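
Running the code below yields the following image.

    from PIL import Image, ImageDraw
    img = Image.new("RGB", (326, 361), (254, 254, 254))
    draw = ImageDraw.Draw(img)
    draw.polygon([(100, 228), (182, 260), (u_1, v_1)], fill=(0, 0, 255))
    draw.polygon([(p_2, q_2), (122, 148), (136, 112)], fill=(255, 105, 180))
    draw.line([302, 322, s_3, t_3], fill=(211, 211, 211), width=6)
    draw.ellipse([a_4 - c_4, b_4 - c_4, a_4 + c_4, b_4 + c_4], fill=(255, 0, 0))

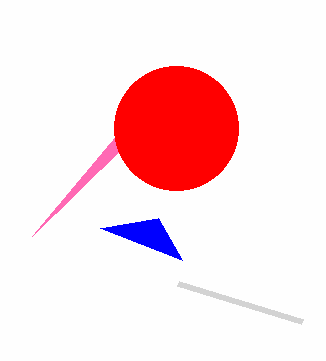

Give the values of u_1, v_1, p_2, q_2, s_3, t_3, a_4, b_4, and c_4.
u_1 = 158
v_1 = 218
p_2 = 32
q_2 = 236
s_3 = 178
t_3 = 284
a_4 = 176
b_4 = 128
c_4 = 62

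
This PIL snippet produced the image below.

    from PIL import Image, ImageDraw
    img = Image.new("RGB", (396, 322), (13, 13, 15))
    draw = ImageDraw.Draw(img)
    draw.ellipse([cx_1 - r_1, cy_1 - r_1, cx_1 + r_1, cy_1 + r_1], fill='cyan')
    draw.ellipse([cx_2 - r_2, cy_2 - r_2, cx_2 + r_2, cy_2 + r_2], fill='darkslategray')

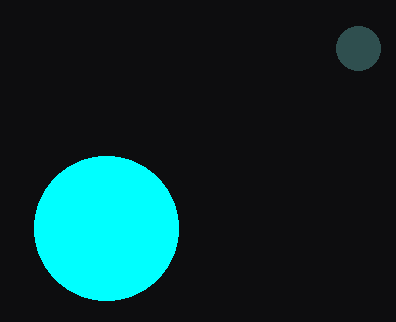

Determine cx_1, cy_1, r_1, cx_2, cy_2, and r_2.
cx_1 = 106; cy_1 = 228; r_1 = 72; cx_2 = 358; cy_2 = 48; r_2 = 22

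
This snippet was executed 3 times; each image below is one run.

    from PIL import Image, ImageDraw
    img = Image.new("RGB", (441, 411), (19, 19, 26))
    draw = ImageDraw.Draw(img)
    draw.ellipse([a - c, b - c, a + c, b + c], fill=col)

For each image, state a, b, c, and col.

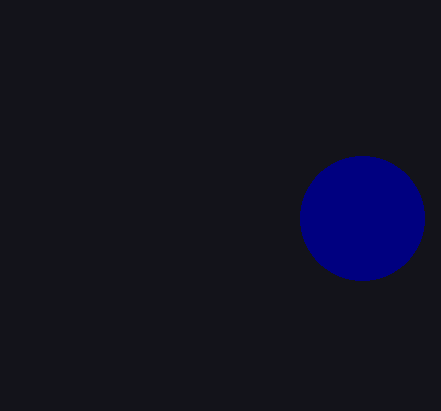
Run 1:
a = 362, b = 218, c = 62, col = 'navy'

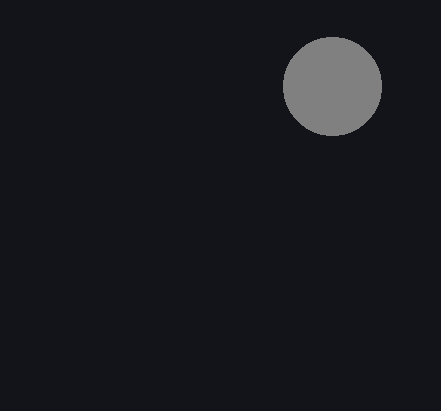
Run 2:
a = 332, b = 86, c = 49, col = 'gray'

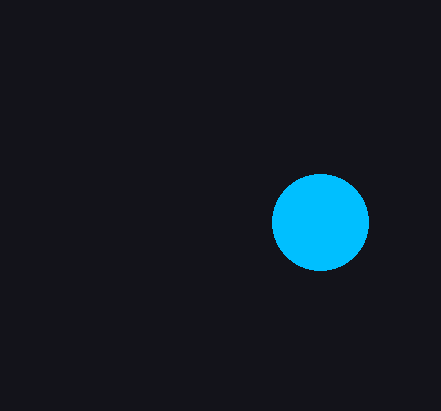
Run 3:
a = 320
b = 222
c = 48
col = 'deepskyblue'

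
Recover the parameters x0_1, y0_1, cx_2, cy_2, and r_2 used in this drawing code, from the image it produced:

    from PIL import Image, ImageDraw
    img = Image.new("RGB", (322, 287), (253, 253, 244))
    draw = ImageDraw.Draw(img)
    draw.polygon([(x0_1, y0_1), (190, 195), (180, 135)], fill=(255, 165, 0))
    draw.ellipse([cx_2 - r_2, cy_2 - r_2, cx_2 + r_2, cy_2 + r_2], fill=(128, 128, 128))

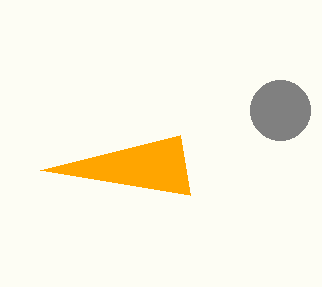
x0_1 = 40
y0_1 = 170
cx_2 = 280
cy_2 = 110
r_2 = 30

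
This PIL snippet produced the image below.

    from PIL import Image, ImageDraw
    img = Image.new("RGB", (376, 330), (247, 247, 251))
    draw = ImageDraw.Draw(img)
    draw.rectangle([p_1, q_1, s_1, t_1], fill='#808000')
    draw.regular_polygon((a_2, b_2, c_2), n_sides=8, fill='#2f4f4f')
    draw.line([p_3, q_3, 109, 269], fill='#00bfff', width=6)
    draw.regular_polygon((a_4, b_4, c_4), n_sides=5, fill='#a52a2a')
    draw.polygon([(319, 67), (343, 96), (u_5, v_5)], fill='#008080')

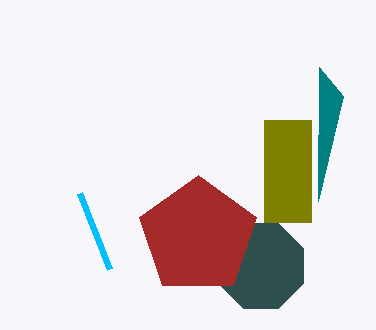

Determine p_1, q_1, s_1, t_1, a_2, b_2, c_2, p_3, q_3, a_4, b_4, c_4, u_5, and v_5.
p_1 = 264; q_1 = 120; s_1 = 311; t_1 = 222; a_2 = 261; b_2 = 266; c_2 = 46; p_3 = 79; q_3 = 193; a_4 = 198; b_4 = 236; c_4 = 61; u_5 = 318; v_5 = 201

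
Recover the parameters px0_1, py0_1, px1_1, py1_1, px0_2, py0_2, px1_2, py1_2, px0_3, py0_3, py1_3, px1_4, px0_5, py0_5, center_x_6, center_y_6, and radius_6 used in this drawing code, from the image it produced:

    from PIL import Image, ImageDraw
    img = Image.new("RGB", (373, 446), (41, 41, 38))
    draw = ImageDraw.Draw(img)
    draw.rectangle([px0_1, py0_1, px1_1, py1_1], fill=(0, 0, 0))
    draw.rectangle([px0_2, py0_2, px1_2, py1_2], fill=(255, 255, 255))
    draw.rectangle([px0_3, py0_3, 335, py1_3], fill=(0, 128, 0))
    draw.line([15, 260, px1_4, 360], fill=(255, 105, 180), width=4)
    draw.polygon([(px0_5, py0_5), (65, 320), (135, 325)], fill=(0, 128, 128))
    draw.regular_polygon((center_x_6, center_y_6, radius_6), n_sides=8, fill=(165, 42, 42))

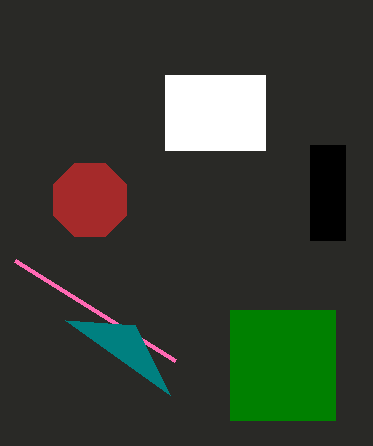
px0_1 = 310
py0_1 = 145
px1_1 = 345
py1_1 = 240
px0_2 = 165
py0_2 = 75
px1_2 = 265
py1_2 = 150
px0_3 = 230
py0_3 = 310
py1_3 = 420
px1_4 = 175
px0_5 = 170
py0_5 = 395
center_x_6 = 90
center_y_6 = 200
radius_6 = 40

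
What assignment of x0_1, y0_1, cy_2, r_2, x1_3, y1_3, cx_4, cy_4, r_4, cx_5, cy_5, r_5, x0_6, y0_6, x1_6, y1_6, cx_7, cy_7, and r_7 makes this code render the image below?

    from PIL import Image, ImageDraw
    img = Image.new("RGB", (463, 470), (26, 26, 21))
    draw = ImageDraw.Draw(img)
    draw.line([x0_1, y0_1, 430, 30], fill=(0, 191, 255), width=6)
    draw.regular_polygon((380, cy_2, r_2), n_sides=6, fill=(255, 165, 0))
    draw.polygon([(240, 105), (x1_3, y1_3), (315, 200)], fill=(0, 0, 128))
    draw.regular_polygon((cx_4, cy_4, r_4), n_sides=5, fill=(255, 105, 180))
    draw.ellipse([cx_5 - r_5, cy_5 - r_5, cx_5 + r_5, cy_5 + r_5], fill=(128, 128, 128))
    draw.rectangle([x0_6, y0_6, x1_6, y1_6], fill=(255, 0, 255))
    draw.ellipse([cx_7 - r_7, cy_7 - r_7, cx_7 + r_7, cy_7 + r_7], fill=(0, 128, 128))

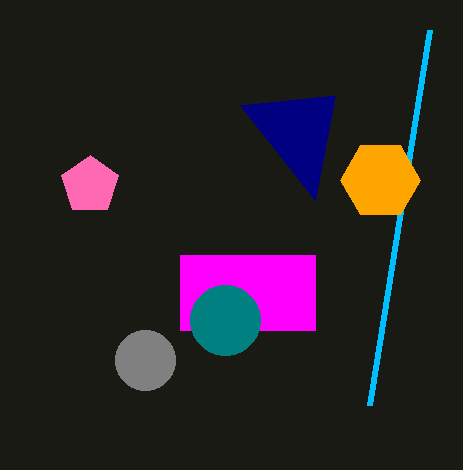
x0_1 = 370
y0_1 = 405
cy_2 = 180
r_2 = 40
x1_3 = 335
y1_3 = 95
cx_4 = 90
cy_4 = 185
r_4 = 30
cx_5 = 145
cy_5 = 360
r_5 = 30
x0_6 = 180
y0_6 = 255
x1_6 = 315
y1_6 = 330
cx_7 = 225
cy_7 = 320
r_7 = 35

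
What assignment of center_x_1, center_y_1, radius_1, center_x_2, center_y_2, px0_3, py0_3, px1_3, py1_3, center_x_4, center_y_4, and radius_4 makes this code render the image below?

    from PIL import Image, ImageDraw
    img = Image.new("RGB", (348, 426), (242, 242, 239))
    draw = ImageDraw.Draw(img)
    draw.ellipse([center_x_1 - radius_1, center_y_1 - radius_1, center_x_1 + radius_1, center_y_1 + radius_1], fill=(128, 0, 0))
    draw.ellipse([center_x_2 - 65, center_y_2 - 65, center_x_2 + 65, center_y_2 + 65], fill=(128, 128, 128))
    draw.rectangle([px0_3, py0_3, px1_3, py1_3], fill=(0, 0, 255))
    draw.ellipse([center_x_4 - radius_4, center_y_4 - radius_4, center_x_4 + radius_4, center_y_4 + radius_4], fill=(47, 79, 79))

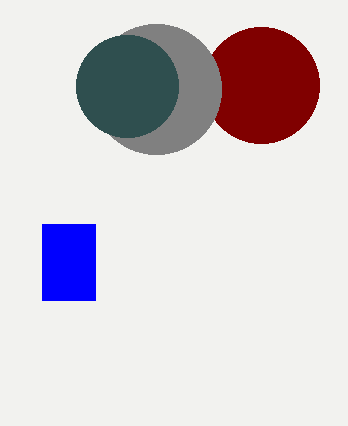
center_x_1 = 261
center_y_1 = 85
radius_1 = 58
center_x_2 = 156
center_y_2 = 89
px0_3 = 42
py0_3 = 224
px1_3 = 95
py1_3 = 300
center_x_4 = 127
center_y_4 = 86
radius_4 = 51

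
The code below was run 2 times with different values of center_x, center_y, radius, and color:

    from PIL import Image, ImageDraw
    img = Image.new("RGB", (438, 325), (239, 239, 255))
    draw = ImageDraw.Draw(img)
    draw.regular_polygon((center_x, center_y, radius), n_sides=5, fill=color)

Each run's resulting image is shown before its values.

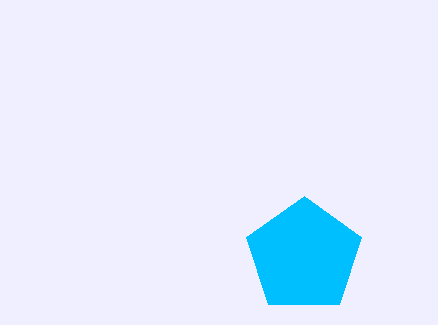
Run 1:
center_x = 304; center_y = 256; radius = 60; color = 'deepskyblue'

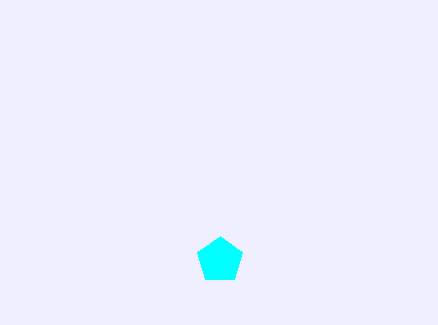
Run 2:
center_x = 220, center_y = 260, radius = 24, color = 'cyan'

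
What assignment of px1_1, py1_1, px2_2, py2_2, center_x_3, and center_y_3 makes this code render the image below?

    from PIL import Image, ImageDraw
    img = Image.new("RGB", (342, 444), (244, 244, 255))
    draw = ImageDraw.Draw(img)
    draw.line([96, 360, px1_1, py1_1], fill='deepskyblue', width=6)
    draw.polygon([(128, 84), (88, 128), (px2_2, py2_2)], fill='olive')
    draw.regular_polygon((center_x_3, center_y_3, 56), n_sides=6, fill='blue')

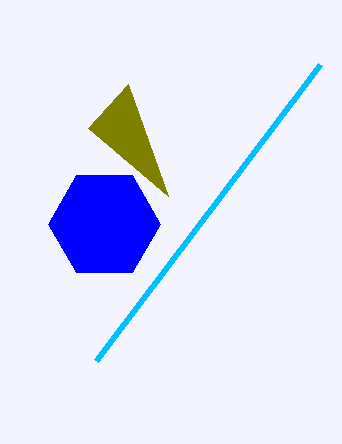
px1_1 = 320, py1_1 = 64, px2_2 = 168, py2_2 = 196, center_x_3 = 104, center_y_3 = 224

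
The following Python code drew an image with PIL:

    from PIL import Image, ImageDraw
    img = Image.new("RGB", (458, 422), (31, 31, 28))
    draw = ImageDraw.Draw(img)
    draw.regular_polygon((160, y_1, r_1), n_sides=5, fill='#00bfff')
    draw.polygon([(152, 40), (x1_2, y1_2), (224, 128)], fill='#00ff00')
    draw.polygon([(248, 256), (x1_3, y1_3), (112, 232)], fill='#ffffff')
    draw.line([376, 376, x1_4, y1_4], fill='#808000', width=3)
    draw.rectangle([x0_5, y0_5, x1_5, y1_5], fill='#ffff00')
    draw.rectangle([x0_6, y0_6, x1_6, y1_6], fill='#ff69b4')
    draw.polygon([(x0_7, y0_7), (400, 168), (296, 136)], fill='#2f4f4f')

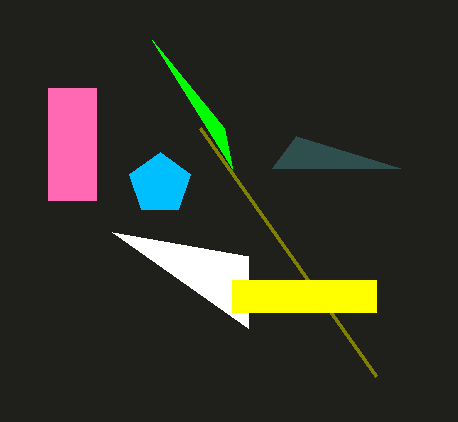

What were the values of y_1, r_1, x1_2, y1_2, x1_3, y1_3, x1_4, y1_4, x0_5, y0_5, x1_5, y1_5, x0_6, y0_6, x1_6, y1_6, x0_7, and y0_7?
y_1 = 184
r_1 = 32
x1_2 = 232
y1_2 = 168
x1_3 = 248
y1_3 = 328
x1_4 = 200
y1_4 = 128
x0_5 = 232
y0_5 = 280
x1_5 = 376
y1_5 = 312
x0_6 = 48
y0_6 = 88
x1_6 = 96
y1_6 = 200
x0_7 = 272
y0_7 = 168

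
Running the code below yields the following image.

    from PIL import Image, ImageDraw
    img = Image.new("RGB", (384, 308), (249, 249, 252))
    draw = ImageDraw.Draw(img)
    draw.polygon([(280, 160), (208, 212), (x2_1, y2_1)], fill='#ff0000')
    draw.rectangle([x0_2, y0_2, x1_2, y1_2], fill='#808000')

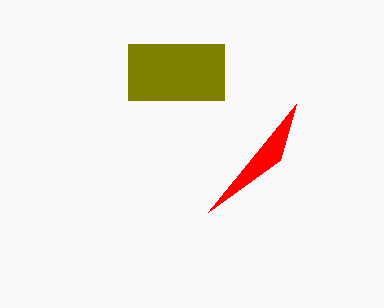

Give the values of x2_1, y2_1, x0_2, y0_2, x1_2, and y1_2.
x2_1 = 296; y2_1 = 104; x0_2 = 128; y0_2 = 44; x1_2 = 224; y1_2 = 100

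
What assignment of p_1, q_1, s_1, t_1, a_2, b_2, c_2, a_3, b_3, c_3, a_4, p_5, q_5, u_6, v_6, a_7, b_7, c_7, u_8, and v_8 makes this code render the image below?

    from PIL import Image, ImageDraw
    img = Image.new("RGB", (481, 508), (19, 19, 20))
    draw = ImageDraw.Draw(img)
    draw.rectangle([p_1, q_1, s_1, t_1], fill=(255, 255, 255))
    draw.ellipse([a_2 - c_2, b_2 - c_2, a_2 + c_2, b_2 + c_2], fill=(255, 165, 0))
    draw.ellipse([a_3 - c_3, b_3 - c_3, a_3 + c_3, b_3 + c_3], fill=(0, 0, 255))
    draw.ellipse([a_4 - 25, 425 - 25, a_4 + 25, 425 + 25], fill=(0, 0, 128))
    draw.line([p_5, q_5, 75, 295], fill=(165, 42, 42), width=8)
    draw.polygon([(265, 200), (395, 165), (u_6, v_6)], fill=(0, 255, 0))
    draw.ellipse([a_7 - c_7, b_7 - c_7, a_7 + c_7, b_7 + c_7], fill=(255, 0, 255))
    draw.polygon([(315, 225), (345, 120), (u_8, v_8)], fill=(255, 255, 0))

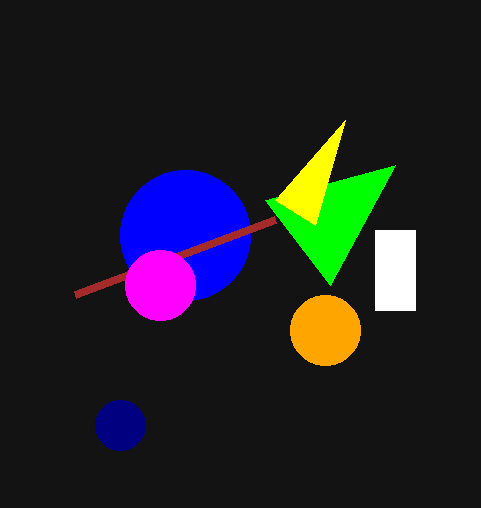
p_1 = 375
q_1 = 230
s_1 = 415
t_1 = 310
a_2 = 325
b_2 = 330
c_2 = 35
a_3 = 185
b_3 = 235
c_3 = 65
a_4 = 120
p_5 = 275
q_5 = 220
u_6 = 330
v_6 = 285
a_7 = 160
b_7 = 285
c_7 = 35
u_8 = 275
v_8 = 200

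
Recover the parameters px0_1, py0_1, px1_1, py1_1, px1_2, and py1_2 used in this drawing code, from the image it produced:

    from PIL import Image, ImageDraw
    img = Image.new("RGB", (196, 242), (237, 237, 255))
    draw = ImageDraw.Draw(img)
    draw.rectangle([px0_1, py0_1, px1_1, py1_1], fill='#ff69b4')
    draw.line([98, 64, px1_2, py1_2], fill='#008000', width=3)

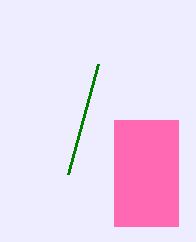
px0_1 = 114, py0_1 = 120, px1_1 = 178, py1_1 = 226, px1_2 = 68, py1_2 = 174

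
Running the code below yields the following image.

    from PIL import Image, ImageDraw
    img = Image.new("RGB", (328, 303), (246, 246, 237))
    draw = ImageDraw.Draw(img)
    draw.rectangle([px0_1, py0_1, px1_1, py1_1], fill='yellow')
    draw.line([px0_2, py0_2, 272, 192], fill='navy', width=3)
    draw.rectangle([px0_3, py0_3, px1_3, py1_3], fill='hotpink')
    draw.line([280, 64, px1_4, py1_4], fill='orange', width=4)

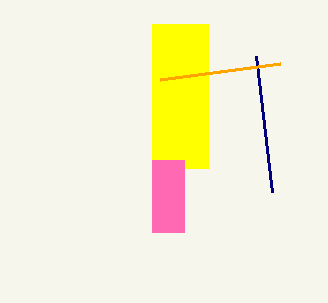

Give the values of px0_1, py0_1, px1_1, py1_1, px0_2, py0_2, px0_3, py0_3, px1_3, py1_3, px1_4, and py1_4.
px0_1 = 152; py0_1 = 24; px1_1 = 208; py1_1 = 168; px0_2 = 256; py0_2 = 56; px0_3 = 152; py0_3 = 160; px1_3 = 184; py1_3 = 232; px1_4 = 160; py1_4 = 80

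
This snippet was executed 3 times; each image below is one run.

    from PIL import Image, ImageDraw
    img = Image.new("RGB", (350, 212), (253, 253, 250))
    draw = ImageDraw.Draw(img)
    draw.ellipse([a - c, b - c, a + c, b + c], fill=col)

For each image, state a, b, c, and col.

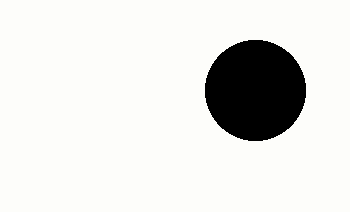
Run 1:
a = 255
b = 90
c = 50
col = 'black'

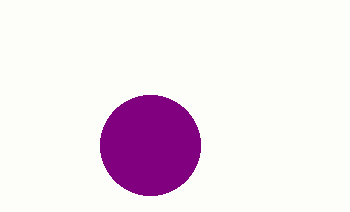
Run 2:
a = 150
b = 145
c = 50
col = 'purple'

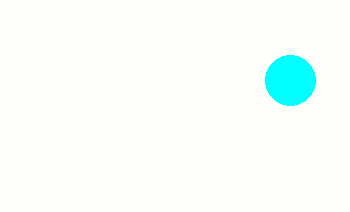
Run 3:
a = 290
b = 80
c = 25
col = 'cyan'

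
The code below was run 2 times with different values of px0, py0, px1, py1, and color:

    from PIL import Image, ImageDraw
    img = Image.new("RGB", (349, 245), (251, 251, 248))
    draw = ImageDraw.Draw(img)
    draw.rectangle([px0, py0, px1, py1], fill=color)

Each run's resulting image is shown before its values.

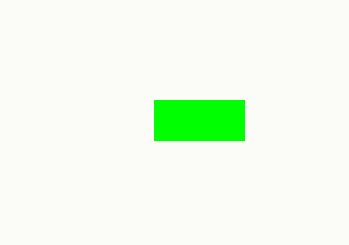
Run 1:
px0 = 154, py0 = 100, px1 = 244, py1 = 140, color = 'lime'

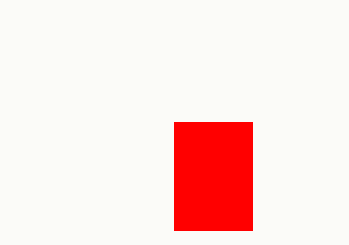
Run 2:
px0 = 174; py0 = 122; px1 = 252; py1 = 230; color = 'red'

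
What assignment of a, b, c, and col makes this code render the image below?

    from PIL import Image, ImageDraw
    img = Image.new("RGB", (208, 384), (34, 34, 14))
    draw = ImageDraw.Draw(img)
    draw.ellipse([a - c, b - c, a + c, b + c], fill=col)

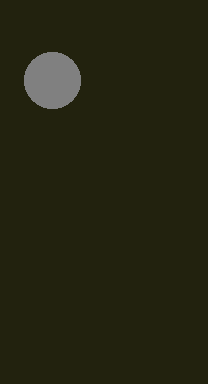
a = 52
b = 80
c = 28
col = 'gray'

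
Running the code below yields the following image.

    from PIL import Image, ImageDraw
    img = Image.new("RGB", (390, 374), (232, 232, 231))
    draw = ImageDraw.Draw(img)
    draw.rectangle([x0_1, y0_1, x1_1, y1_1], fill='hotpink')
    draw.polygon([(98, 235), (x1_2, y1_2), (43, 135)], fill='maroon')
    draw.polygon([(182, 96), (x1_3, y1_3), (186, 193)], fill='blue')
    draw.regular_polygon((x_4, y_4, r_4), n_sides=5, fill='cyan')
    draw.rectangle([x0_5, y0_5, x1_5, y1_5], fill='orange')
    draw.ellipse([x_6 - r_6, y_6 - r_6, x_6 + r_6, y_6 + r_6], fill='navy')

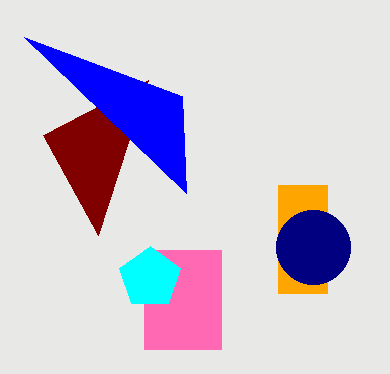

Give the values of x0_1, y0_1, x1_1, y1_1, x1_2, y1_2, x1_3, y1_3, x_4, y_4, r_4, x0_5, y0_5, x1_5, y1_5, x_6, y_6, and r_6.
x0_1 = 144
y0_1 = 250
x1_1 = 221
y1_1 = 349
x1_2 = 148
y1_2 = 80
x1_3 = 24
y1_3 = 37
x_4 = 150
y_4 = 278
r_4 = 32
x0_5 = 278
y0_5 = 185
x1_5 = 327
y1_5 = 293
x_6 = 313
y_6 = 247
r_6 = 37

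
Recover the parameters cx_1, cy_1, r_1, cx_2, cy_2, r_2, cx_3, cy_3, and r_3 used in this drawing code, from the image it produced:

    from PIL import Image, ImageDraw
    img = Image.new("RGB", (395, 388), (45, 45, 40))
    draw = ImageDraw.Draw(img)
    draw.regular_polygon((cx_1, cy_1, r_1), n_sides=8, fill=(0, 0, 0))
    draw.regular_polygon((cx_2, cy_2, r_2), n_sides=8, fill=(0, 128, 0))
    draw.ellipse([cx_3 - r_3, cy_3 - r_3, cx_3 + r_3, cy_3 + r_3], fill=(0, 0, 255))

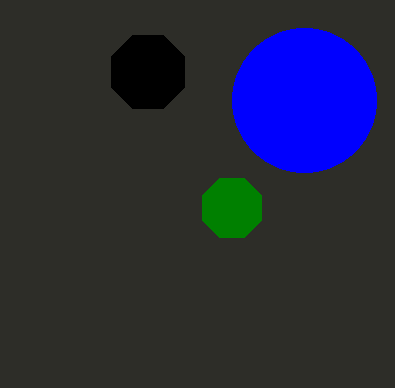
cx_1 = 148, cy_1 = 72, r_1 = 40, cx_2 = 232, cy_2 = 208, r_2 = 32, cx_3 = 304, cy_3 = 100, r_3 = 72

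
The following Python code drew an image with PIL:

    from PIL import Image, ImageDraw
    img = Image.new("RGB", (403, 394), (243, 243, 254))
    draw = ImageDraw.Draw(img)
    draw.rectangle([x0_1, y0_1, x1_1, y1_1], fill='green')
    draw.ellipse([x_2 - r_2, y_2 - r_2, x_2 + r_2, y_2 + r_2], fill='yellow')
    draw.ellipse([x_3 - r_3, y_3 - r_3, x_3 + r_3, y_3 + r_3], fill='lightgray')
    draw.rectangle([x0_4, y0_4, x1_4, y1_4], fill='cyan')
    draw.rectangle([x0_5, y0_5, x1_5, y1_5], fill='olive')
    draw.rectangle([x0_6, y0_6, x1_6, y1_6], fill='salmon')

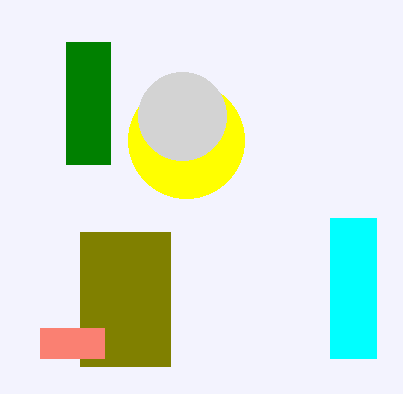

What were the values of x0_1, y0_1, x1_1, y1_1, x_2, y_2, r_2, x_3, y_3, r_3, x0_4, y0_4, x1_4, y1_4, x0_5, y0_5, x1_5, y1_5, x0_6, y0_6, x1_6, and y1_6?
x0_1 = 66; y0_1 = 42; x1_1 = 110; y1_1 = 164; x_2 = 186; y_2 = 140; r_2 = 58; x_3 = 182; y_3 = 116; r_3 = 44; x0_4 = 330; y0_4 = 218; x1_4 = 376; y1_4 = 358; x0_5 = 80; y0_5 = 232; x1_5 = 170; y1_5 = 366; x0_6 = 40; y0_6 = 328; x1_6 = 104; y1_6 = 358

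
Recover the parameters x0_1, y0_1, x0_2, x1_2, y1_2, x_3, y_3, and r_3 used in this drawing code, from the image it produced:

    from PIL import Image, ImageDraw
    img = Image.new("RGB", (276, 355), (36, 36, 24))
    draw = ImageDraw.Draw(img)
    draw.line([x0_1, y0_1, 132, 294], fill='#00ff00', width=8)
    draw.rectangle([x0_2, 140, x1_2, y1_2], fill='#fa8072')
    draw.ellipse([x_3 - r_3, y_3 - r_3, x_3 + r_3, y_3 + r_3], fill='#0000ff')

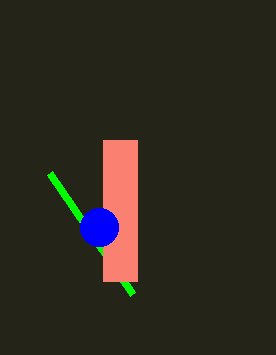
x0_1 = 49; y0_1 = 173; x0_2 = 103; x1_2 = 137; y1_2 = 281; x_3 = 99; y_3 = 227; r_3 = 19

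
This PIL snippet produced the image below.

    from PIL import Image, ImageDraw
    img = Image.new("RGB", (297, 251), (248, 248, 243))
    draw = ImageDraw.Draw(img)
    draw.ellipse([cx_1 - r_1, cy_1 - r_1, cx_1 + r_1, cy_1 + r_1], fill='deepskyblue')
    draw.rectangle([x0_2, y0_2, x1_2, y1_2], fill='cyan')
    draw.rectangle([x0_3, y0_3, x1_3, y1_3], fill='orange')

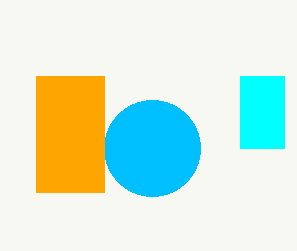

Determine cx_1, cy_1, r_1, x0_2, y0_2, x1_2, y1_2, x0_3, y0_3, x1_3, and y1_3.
cx_1 = 152, cy_1 = 148, r_1 = 48, x0_2 = 240, y0_2 = 76, x1_2 = 284, y1_2 = 148, x0_3 = 36, y0_3 = 76, x1_3 = 104, y1_3 = 192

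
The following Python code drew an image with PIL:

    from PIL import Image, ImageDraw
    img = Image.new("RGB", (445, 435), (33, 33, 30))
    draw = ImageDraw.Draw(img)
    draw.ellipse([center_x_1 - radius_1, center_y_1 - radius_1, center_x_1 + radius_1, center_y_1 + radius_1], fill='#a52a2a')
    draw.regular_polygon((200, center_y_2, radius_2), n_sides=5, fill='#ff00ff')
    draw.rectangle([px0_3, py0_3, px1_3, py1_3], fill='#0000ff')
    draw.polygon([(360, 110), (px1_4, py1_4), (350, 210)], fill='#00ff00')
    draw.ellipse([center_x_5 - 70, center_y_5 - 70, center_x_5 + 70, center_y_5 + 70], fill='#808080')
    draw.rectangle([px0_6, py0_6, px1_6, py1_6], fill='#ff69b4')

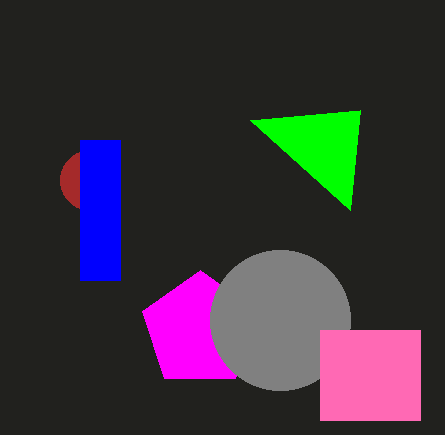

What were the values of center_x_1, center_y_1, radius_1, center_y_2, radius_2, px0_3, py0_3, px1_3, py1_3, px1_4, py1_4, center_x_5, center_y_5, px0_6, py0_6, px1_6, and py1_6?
center_x_1 = 90
center_y_1 = 180
radius_1 = 30
center_y_2 = 330
radius_2 = 60
px0_3 = 80
py0_3 = 140
px1_3 = 120
py1_3 = 280
px1_4 = 250
py1_4 = 120
center_x_5 = 280
center_y_5 = 320
px0_6 = 320
py0_6 = 330
px1_6 = 420
py1_6 = 420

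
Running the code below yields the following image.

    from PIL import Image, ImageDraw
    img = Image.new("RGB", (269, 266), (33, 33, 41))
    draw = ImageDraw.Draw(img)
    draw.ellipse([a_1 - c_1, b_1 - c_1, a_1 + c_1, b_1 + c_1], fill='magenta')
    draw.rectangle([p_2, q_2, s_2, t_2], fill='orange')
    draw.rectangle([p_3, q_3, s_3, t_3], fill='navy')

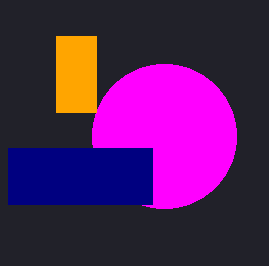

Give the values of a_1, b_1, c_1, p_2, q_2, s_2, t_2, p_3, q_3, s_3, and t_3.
a_1 = 164; b_1 = 136; c_1 = 72; p_2 = 56; q_2 = 36; s_2 = 96; t_2 = 112; p_3 = 8; q_3 = 148; s_3 = 152; t_3 = 204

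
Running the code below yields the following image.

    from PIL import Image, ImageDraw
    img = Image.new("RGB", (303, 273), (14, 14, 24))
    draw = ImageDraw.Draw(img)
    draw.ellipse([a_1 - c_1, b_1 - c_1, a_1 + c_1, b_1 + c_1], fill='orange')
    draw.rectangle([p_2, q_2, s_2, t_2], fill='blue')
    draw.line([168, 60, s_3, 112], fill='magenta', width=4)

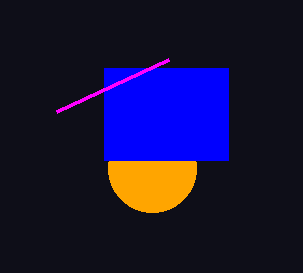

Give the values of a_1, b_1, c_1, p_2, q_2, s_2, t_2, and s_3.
a_1 = 152; b_1 = 168; c_1 = 44; p_2 = 104; q_2 = 68; s_2 = 228; t_2 = 160; s_3 = 56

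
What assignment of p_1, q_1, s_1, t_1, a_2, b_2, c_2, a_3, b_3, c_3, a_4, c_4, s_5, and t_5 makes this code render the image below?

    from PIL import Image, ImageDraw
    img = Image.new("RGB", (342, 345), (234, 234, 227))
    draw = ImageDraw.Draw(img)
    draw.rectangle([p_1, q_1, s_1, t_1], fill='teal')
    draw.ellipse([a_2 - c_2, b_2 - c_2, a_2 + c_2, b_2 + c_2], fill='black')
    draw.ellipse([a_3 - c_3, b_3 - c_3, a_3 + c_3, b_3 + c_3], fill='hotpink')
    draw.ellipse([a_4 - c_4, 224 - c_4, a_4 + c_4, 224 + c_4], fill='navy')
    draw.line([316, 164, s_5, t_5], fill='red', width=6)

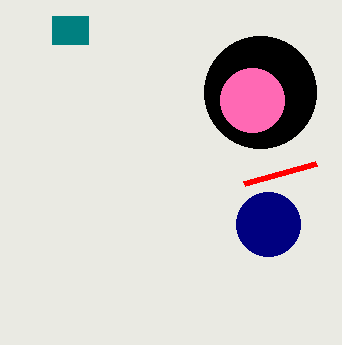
p_1 = 52; q_1 = 16; s_1 = 88; t_1 = 44; a_2 = 260; b_2 = 92; c_2 = 56; a_3 = 252; b_3 = 100; c_3 = 32; a_4 = 268; c_4 = 32; s_5 = 244; t_5 = 184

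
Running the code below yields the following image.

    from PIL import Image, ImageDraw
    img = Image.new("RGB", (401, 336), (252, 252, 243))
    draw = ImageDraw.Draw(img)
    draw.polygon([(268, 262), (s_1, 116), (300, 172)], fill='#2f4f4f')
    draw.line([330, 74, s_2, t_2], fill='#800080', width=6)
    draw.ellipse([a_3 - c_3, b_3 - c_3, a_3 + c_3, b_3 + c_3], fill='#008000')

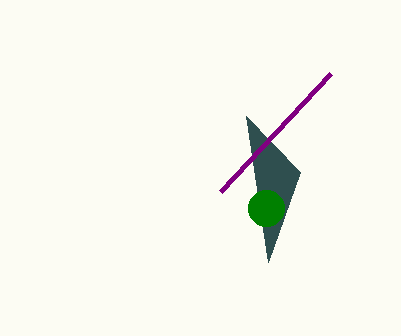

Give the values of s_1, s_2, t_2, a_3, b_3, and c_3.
s_1 = 246, s_2 = 220, t_2 = 192, a_3 = 266, b_3 = 208, c_3 = 18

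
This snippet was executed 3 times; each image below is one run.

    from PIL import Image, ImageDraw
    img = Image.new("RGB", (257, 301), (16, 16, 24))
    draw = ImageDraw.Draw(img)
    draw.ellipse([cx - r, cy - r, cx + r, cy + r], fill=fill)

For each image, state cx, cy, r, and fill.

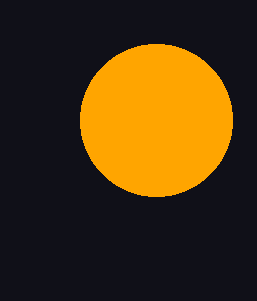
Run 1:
cx = 156; cy = 120; r = 76; fill = 'orange'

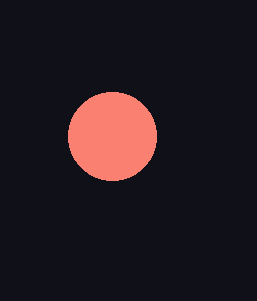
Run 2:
cx = 112; cy = 136; r = 44; fill = 'salmon'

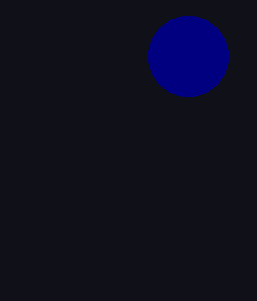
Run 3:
cx = 188; cy = 56; r = 40; fill = 'navy'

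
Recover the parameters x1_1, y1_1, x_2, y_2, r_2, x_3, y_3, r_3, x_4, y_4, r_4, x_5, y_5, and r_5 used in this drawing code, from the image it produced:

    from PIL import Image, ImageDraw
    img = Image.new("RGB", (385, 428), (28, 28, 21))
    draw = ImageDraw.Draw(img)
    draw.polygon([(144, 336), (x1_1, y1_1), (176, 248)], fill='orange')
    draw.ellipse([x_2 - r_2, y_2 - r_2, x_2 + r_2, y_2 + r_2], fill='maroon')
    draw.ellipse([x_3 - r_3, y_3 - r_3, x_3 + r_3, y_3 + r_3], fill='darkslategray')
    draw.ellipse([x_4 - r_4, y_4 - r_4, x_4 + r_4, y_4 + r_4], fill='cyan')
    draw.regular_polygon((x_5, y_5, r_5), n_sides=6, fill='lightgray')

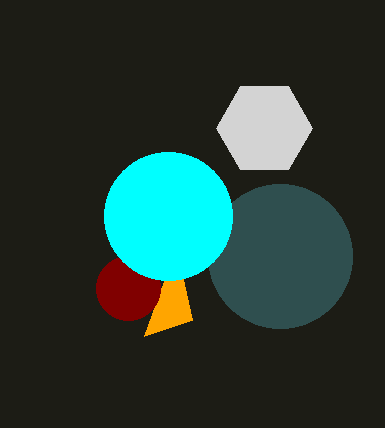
x1_1 = 192, y1_1 = 320, x_2 = 128, y_2 = 288, r_2 = 32, x_3 = 280, y_3 = 256, r_3 = 72, x_4 = 168, y_4 = 216, r_4 = 64, x_5 = 264, y_5 = 128, r_5 = 48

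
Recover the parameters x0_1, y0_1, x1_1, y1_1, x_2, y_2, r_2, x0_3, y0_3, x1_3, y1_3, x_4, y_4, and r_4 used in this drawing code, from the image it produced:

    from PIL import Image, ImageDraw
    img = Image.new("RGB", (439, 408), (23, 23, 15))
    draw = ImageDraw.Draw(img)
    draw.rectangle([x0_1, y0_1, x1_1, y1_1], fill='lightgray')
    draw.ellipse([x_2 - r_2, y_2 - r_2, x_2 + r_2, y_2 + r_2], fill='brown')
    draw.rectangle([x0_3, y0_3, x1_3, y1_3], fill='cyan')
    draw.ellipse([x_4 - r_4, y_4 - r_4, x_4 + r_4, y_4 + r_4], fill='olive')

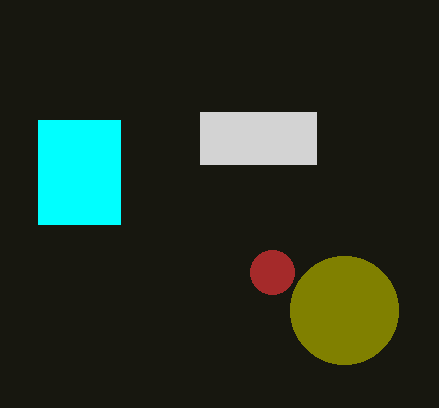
x0_1 = 200, y0_1 = 112, x1_1 = 316, y1_1 = 164, x_2 = 272, y_2 = 272, r_2 = 22, x0_3 = 38, y0_3 = 120, x1_3 = 120, y1_3 = 224, x_4 = 344, y_4 = 310, r_4 = 54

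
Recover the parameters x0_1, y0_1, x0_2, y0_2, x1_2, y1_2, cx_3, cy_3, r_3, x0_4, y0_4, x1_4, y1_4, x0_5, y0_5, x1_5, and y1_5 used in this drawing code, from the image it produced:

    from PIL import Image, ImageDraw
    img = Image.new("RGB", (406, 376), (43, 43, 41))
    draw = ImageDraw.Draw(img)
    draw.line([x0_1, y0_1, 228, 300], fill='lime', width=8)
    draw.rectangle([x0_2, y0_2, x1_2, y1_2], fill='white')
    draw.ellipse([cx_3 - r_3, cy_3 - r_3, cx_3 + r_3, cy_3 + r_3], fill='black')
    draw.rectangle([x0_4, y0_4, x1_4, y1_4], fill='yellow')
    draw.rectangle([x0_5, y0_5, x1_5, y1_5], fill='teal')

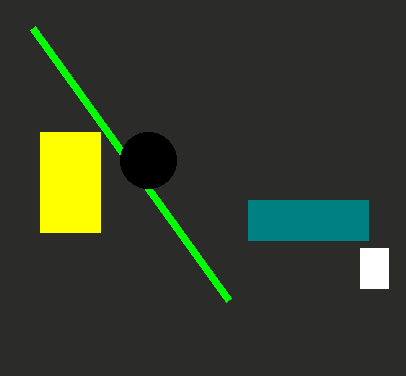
x0_1 = 32; y0_1 = 28; x0_2 = 360; y0_2 = 248; x1_2 = 388; y1_2 = 288; cx_3 = 148; cy_3 = 160; r_3 = 28; x0_4 = 40; y0_4 = 132; x1_4 = 100; y1_4 = 232; x0_5 = 248; y0_5 = 200; x1_5 = 368; y1_5 = 240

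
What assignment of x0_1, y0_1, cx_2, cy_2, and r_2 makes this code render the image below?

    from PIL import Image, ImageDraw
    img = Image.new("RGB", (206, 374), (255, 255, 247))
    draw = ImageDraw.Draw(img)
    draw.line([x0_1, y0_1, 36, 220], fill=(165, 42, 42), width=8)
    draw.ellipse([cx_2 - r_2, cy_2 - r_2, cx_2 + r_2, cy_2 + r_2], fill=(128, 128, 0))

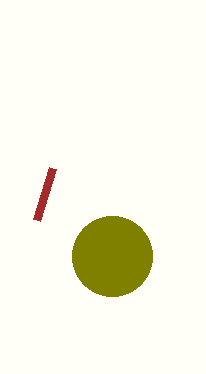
x0_1 = 52; y0_1 = 168; cx_2 = 112; cy_2 = 256; r_2 = 40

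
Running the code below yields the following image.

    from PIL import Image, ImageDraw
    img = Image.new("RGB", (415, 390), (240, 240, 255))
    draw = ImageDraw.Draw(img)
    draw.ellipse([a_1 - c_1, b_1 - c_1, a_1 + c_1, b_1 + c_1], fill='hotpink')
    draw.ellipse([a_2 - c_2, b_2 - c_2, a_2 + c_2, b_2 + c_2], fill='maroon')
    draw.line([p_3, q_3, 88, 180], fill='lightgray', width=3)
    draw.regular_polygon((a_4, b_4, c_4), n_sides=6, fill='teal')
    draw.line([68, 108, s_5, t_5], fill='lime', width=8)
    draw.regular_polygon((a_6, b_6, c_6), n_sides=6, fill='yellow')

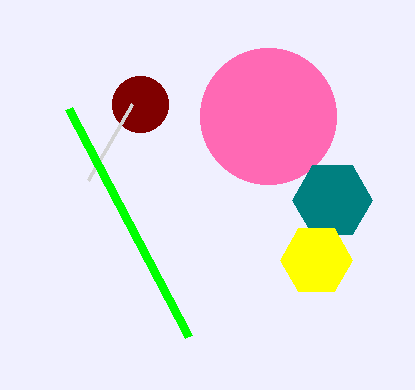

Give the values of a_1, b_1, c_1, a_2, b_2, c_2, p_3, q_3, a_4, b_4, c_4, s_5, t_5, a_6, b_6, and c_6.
a_1 = 268
b_1 = 116
c_1 = 68
a_2 = 140
b_2 = 104
c_2 = 28
p_3 = 132
q_3 = 104
a_4 = 332
b_4 = 200
c_4 = 40
s_5 = 188
t_5 = 336
a_6 = 316
b_6 = 260
c_6 = 36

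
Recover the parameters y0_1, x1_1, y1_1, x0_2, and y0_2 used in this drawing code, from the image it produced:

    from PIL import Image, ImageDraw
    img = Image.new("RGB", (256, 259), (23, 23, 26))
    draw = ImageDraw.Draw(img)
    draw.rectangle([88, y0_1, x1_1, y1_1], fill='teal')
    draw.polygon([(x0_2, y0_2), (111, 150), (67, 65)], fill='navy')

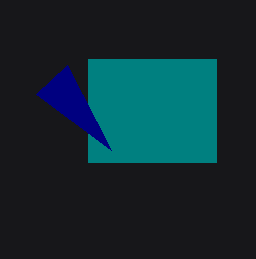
y0_1 = 59; x1_1 = 216; y1_1 = 162; x0_2 = 36; y0_2 = 94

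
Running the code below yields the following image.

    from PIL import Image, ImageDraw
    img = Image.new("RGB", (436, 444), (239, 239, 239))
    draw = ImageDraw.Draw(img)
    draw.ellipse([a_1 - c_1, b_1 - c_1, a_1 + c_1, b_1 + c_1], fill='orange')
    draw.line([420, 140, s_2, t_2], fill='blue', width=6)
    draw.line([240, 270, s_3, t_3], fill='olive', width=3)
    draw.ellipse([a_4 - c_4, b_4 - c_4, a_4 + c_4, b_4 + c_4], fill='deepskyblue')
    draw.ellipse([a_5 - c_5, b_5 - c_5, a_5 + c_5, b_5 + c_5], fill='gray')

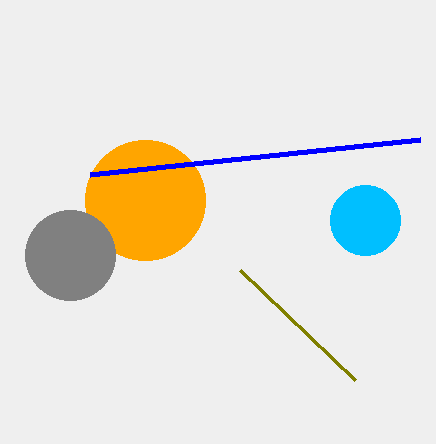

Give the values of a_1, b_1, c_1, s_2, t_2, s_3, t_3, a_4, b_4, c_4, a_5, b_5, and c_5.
a_1 = 145; b_1 = 200; c_1 = 60; s_2 = 90; t_2 = 175; s_3 = 355; t_3 = 380; a_4 = 365; b_4 = 220; c_4 = 35; a_5 = 70; b_5 = 255; c_5 = 45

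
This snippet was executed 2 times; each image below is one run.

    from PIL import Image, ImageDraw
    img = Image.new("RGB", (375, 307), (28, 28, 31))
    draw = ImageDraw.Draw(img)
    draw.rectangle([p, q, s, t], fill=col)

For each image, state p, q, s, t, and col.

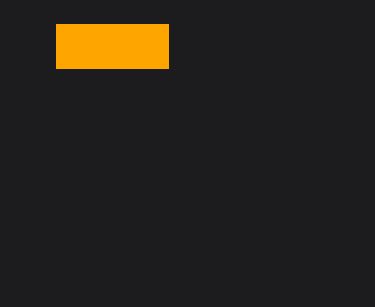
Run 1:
p = 56, q = 24, s = 168, t = 68, col = 'orange'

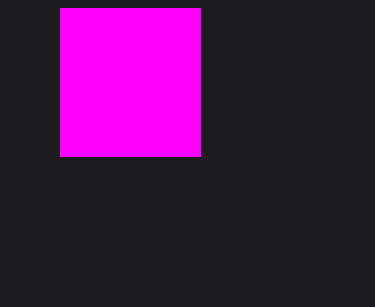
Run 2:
p = 60; q = 8; s = 200; t = 156; col = 'magenta'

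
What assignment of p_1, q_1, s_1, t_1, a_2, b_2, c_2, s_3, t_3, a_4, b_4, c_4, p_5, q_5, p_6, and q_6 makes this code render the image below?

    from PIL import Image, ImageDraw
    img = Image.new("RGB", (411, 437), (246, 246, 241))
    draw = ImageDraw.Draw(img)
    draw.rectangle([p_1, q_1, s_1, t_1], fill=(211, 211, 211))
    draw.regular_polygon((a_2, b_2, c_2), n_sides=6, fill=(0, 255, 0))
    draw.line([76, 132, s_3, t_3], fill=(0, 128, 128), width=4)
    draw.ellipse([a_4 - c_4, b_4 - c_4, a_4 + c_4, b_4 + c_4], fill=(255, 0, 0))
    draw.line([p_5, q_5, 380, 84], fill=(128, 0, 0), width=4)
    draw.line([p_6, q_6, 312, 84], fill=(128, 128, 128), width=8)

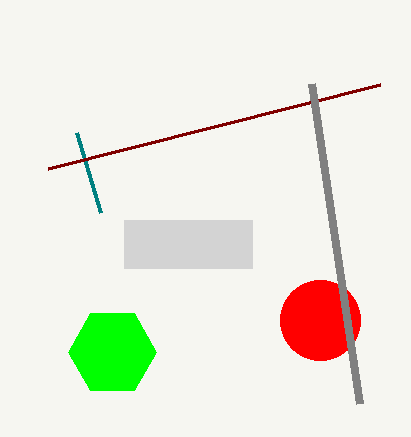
p_1 = 124
q_1 = 220
s_1 = 252
t_1 = 268
a_2 = 112
b_2 = 352
c_2 = 44
s_3 = 100
t_3 = 212
a_4 = 320
b_4 = 320
c_4 = 40
p_5 = 48
q_5 = 168
p_6 = 360
q_6 = 404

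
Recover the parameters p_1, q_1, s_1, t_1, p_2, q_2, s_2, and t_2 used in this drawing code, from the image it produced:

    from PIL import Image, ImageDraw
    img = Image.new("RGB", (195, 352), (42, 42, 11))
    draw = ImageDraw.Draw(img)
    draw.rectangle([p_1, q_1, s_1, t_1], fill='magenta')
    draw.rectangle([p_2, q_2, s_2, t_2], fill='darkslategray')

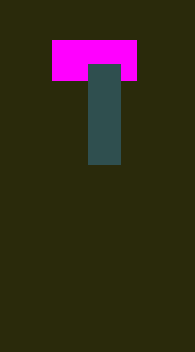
p_1 = 52
q_1 = 40
s_1 = 136
t_1 = 80
p_2 = 88
q_2 = 64
s_2 = 120
t_2 = 164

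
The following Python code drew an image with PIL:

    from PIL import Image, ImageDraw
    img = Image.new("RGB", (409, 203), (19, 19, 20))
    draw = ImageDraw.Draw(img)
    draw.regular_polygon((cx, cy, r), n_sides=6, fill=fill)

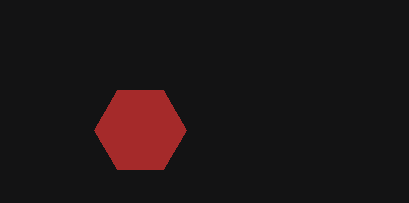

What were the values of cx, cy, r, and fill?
cx = 140, cy = 130, r = 46, fill = 'brown'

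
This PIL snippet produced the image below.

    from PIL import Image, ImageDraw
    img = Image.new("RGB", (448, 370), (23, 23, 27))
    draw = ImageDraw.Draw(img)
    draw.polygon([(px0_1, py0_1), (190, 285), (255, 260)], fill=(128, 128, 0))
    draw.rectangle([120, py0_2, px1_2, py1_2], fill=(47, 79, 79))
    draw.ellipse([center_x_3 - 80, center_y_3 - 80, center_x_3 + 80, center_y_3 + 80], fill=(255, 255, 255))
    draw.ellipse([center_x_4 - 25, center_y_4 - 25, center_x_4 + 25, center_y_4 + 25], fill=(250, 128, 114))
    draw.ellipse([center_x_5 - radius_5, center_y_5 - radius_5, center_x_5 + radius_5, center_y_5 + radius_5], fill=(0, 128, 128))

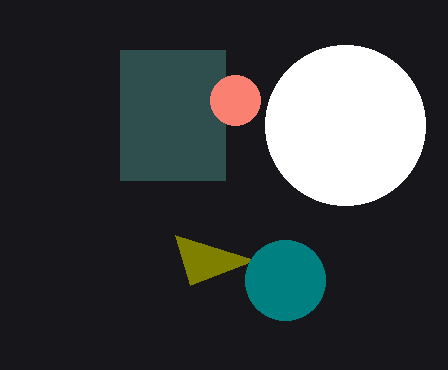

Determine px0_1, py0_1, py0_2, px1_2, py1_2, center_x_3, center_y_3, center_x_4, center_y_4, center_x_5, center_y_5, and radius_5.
px0_1 = 175
py0_1 = 235
py0_2 = 50
px1_2 = 225
py1_2 = 180
center_x_3 = 345
center_y_3 = 125
center_x_4 = 235
center_y_4 = 100
center_x_5 = 285
center_y_5 = 280
radius_5 = 40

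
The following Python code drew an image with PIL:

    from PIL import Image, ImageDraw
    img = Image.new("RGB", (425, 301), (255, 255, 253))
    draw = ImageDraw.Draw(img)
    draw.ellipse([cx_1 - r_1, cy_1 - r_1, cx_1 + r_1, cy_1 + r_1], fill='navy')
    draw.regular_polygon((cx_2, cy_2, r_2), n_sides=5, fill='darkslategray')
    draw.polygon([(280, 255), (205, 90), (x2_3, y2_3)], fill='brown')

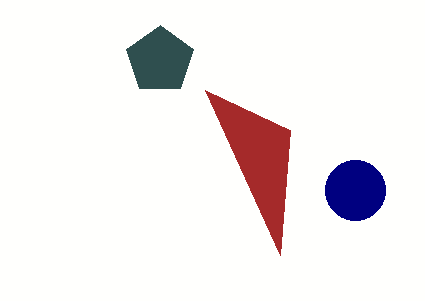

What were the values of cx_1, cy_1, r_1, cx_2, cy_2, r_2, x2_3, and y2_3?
cx_1 = 355
cy_1 = 190
r_1 = 30
cx_2 = 160
cy_2 = 60
r_2 = 35
x2_3 = 290
y2_3 = 130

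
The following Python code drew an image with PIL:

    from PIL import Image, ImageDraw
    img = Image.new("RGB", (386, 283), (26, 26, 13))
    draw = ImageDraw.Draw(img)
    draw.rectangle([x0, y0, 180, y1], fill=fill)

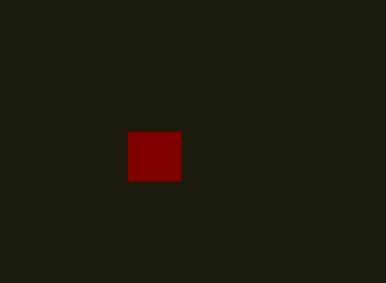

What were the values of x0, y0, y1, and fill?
x0 = 128, y0 = 132, y1 = 180, fill = 'maroon'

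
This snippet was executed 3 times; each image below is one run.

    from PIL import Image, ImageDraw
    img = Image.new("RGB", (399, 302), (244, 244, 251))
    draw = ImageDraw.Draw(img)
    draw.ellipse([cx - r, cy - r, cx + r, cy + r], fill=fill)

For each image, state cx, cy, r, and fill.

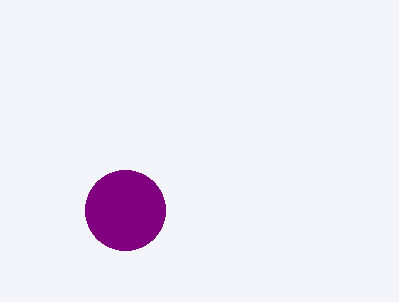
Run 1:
cx = 125
cy = 210
r = 40
fill = 'purple'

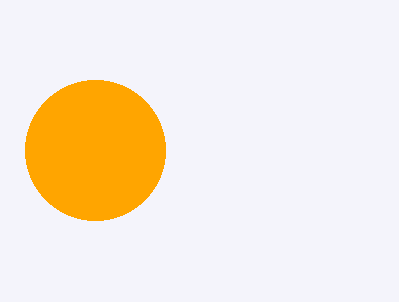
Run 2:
cx = 95; cy = 150; r = 70; fill = 'orange'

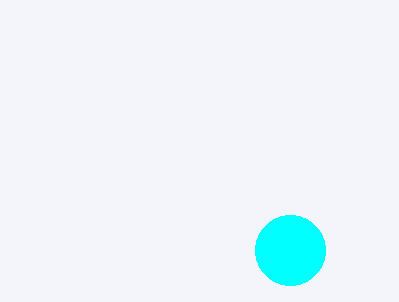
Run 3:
cx = 290, cy = 250, r = 35, fill = 'cyan'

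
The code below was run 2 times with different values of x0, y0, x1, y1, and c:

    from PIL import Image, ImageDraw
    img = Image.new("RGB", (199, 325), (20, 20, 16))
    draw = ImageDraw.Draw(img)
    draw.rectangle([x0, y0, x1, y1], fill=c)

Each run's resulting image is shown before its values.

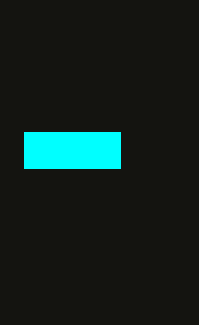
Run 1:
x0 = 24; y0 = 132; x1 = 120; y1 = 168; c = 'cyan'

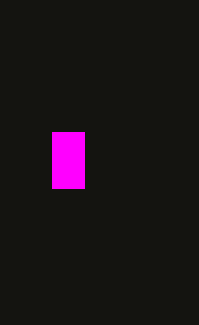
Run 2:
x0 = 52, y0 = 132, x1 = 84, y1 = 188, c = 'magenta'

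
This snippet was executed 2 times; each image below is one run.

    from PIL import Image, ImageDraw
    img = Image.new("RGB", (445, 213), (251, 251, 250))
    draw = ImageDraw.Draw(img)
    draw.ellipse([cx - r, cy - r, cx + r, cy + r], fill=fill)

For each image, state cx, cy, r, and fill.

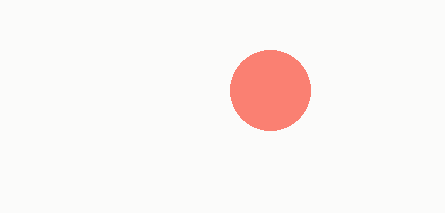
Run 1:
cx = 270
cy = 90
r = 40
fill = 'salmon'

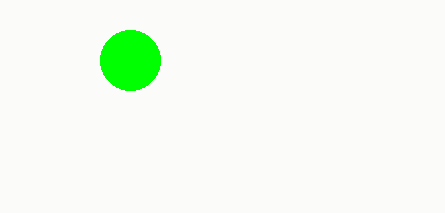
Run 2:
cx = 130; cy = 60; r = 30; fill = 'lime'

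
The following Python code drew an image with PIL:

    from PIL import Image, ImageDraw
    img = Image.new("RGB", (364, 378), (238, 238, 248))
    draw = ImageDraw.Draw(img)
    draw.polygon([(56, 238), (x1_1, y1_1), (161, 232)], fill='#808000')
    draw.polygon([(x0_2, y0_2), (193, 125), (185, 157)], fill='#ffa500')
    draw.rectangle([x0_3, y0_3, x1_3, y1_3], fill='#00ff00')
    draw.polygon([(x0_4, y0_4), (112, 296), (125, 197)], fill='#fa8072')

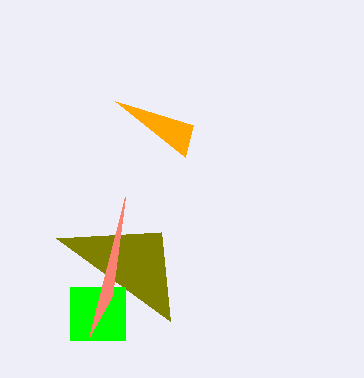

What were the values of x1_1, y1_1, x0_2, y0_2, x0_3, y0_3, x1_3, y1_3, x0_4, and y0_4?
x1_1 = 170
y1_1 = 321
x0_2 = 115
y0_2 = 101
x0_3 = 70
y0_3 = 287
x1_3 = 125
y1_3 = 340
x0_4 = 89
y0_4 = 337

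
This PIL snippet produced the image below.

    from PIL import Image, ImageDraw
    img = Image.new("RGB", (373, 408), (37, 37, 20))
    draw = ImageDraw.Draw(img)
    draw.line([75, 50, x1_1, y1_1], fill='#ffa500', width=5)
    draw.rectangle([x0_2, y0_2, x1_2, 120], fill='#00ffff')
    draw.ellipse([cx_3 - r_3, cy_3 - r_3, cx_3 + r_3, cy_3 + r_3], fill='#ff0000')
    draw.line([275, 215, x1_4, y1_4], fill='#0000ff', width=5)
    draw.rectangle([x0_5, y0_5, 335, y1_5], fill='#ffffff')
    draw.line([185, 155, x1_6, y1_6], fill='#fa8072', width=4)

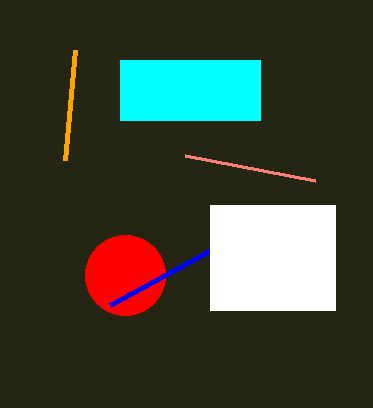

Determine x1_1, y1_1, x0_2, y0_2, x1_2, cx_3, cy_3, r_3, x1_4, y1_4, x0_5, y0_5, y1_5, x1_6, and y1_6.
x1_1 = 65, y1_1 = 160, x0_2 = 120, y0_2 = 60, x1_2 = 260, cx_3 = 125, cy_3 = 275, r_3 = 40, x1_4 = 110, y1_4 = 305, x0_5 = 210, y0_5 = 205, y1_5 = 310, x1_6 = 315, y1_6 = 180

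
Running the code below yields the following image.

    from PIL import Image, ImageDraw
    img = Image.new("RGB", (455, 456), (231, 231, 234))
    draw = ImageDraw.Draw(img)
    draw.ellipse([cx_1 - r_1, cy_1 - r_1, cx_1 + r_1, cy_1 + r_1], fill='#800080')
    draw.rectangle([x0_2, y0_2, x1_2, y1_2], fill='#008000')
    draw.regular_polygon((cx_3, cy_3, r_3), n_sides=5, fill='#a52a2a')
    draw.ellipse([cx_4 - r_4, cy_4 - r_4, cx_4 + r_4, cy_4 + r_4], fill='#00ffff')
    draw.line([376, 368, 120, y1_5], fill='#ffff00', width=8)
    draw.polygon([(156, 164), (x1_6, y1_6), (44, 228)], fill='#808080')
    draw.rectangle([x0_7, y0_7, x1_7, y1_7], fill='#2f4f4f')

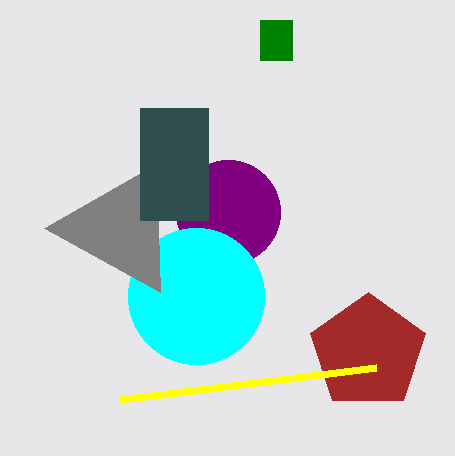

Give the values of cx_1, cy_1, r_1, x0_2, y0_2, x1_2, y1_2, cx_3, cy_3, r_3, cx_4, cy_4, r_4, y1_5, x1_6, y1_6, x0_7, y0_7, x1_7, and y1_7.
cx_1 = 228; cy_1 = 212; r_1 = 52; x0_2 = 260; y0_2 = 20; x1_2 = 292; y1_2 = 60; cx_3 = 368; cy_3 = 352; r_3 = 60; cx_4 = 196; cy_4 = 296; r_4 = 68; y1_5 = 400; x1_6 = 160; y1_6 = 292; x0_7 = 140; y0_7 = 108; x1_7 = 208; y1_7 = 220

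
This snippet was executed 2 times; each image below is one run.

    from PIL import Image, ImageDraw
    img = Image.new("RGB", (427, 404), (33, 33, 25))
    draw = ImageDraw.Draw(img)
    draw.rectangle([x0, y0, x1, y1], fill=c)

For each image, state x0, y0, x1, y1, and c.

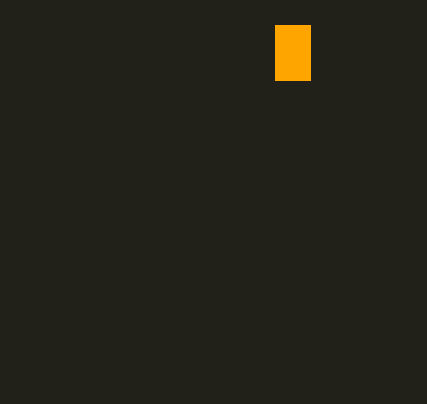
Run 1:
x0 = 275; y0 = 25; x1 = 310; y1 = 80; c = 'orange'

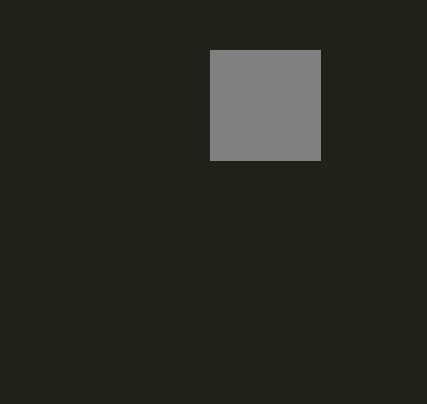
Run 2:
x0 = 210
y0 = 50
x1 = 320
y1 = 160
c = 'gray'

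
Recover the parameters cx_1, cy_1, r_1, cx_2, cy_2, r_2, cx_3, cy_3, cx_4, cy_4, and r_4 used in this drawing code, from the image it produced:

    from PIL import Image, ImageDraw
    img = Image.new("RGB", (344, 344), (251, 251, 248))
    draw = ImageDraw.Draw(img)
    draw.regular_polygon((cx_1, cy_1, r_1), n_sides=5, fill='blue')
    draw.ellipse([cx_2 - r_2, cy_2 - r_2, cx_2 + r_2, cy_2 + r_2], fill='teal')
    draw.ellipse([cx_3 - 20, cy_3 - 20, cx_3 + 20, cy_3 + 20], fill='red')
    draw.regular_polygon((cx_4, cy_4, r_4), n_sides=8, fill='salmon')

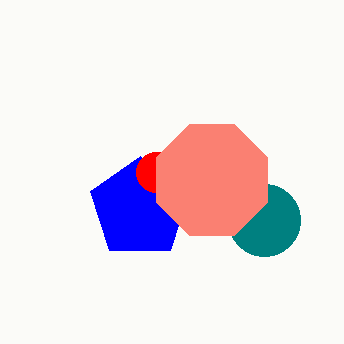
cx_1 = 140, cy_1 = 208, r_1 = 52, cx_2 = 264, cy_2 = 220, r_2 = 36, cx_3 = 156, cy_3 = 172, cx_4 = 212, cy_4 = 180, r_4 = 60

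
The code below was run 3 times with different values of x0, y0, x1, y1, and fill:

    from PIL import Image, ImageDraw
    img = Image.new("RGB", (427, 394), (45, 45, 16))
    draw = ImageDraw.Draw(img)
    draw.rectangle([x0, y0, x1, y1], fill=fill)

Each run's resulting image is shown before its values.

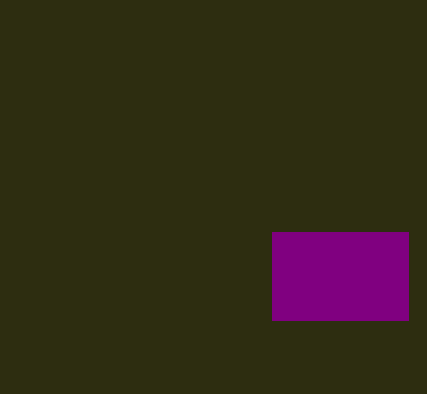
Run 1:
x0 = 272; y0 = 232; x1 = 408; y1 = 320; fill = 'purple'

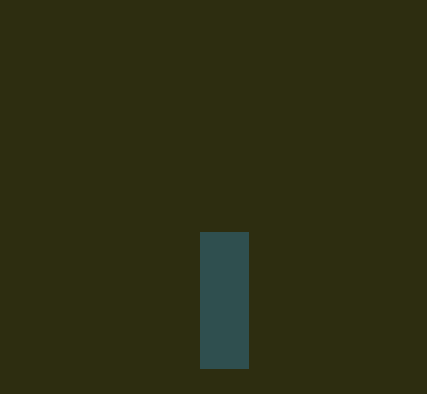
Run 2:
x0 = 200, y0 = 232, x1 = 248, y1 = 368, fill = 'darkslategray'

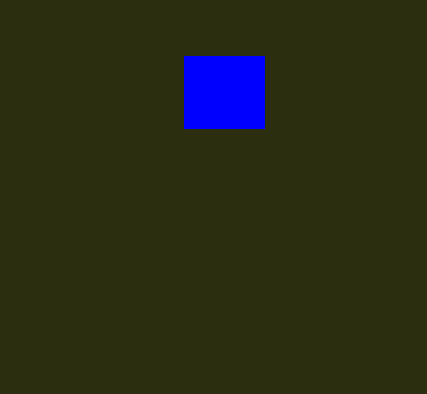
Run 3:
x0 = 184, y0 = 56, x1 = 264, y1 = 128, fill = 'blue'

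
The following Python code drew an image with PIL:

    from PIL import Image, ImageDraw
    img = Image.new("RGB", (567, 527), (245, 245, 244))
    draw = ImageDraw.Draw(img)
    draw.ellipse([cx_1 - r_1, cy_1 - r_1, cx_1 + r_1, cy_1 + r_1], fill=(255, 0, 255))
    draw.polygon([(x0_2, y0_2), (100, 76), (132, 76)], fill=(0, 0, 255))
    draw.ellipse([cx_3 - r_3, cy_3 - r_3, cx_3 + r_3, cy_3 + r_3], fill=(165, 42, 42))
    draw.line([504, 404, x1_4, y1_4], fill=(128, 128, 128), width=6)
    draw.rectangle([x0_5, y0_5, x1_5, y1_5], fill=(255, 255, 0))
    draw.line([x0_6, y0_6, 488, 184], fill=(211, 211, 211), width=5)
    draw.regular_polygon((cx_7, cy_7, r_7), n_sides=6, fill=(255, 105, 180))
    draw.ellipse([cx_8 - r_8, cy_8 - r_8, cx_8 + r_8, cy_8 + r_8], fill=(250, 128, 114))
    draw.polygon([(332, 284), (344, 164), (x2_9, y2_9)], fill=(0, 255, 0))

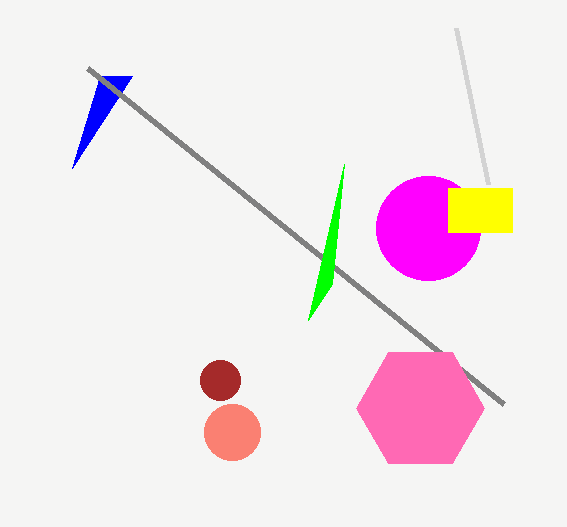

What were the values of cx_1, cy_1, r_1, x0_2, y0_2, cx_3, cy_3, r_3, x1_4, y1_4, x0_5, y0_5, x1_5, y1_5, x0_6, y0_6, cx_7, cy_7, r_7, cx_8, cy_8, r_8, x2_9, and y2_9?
cx_1 = 428, cy_1 = 228, r_1 = 52, x0_2 = 72, y0_2 = 168, cx_3 = 220, cy_3 = 380, r_3 = 20, x1_4 = 88, y1_4 = 68, x0_5 = 448, y0_5 = 188, x1_5 = 512, y1_5 = 232, x0_6 = 456, y0_6 = 28, cx_7 = 420, cy_7 = 408, r_7 = 64, cx_8 = 232, cy_8 = 432, r_8 = 28, x2_9 = 308, y2_9 = 320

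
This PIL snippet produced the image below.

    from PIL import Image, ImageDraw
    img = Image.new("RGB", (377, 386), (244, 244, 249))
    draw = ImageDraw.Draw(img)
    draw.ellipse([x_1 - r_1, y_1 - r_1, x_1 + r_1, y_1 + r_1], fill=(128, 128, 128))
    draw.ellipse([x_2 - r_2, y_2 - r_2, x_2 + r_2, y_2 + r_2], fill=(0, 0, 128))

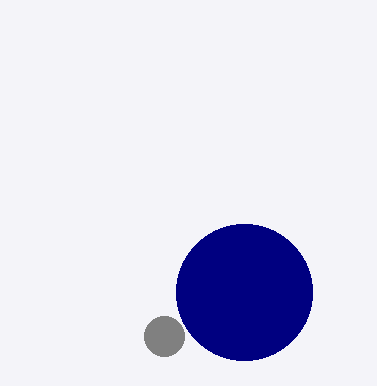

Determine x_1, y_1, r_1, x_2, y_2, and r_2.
x_1 = 164; y_1 = 336; r_1 = 20; x_2 = 244; y_2 = 292; r_2 = 68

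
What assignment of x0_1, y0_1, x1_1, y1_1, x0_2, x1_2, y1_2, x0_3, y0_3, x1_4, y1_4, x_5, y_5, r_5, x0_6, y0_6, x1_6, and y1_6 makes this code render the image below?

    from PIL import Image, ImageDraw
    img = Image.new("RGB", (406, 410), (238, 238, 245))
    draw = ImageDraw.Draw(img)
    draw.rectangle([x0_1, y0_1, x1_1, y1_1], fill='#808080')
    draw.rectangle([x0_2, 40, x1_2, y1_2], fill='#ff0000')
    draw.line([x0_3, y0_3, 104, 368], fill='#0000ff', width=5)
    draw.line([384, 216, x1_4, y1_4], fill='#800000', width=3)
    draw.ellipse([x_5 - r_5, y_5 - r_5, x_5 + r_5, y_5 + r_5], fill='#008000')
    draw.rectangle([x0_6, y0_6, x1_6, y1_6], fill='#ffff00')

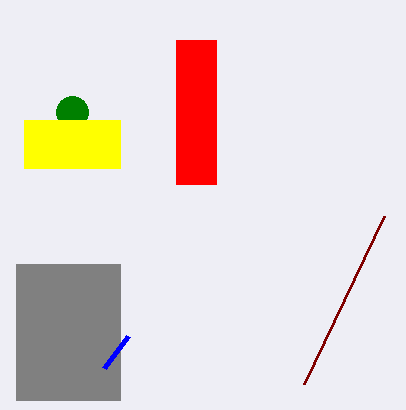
x0_1 = 16, y0_1 = 264, x1_1 = 120, y1_1 = 400, x0_2 = 176, x1_2 = 216, y1_2 = 184, x0_3 = 128, y0_3 = 336, x1_4 = 304, y1_4 = 384, x_5 = 72, y_5 = 112, r_5 = 16, x0_6 = 24, y0_6 = 120, x1_6 = 120, y1_6 = 168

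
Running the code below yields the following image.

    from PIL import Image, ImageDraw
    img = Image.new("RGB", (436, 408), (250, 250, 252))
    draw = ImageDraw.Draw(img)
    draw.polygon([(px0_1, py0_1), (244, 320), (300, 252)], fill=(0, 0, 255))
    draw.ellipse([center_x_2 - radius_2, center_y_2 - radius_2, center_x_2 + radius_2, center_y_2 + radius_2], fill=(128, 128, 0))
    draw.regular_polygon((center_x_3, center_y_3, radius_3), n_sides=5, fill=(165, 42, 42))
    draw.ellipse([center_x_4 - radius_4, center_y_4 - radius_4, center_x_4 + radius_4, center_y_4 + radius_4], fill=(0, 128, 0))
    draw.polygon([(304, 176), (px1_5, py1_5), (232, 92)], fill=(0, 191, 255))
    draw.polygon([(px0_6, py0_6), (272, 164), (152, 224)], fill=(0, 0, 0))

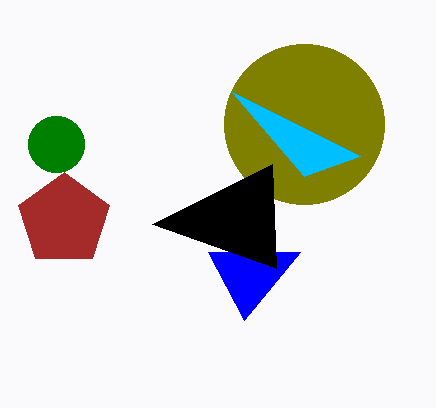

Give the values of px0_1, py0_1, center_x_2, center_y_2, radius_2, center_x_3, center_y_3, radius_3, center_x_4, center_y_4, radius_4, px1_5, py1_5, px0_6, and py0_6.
px0_1 = 208
py0_1 = 252
center_x_2 = 304
center_y_2 = 124
radius_2 = 80
center_x_3 = 64
center_y_3 = 220
radius_3 = 48
center_x_4 = 56
center_y_4 = 144
radius_4 = 28
px1_5 = 360
py1_5 = 156
px0_6 = 276
py0_6 = 268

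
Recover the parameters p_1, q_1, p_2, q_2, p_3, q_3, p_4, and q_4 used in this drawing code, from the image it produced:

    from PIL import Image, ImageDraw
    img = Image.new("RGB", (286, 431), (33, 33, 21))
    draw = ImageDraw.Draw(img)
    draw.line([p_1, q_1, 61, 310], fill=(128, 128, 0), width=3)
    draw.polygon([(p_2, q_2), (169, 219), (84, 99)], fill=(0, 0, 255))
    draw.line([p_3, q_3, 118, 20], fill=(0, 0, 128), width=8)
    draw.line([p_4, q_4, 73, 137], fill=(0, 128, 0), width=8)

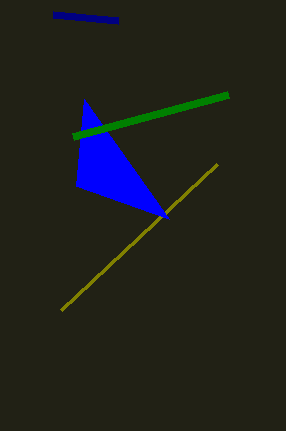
p_1 = 217
q_1 = 164
p_2 = 76
q_2 = 186
p_3 = 53
q_3 = 14
p_4 = 228
q_4 = 95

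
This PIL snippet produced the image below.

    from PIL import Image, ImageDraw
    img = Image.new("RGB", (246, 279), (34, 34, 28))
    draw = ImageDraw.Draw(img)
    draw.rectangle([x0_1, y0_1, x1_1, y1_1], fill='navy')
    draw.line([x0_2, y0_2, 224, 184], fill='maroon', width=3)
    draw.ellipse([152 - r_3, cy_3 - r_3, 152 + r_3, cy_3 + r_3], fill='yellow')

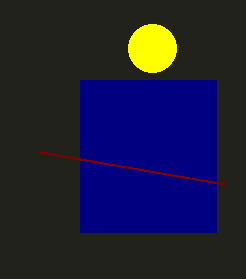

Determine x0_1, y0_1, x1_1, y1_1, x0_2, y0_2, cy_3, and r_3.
x0_1 = 80
y0_1 = 80
x1_1 = 216
y1_1 = 232
x0_2 = 40
y0_2 = 152
cy_3 = 48
r_3 = 24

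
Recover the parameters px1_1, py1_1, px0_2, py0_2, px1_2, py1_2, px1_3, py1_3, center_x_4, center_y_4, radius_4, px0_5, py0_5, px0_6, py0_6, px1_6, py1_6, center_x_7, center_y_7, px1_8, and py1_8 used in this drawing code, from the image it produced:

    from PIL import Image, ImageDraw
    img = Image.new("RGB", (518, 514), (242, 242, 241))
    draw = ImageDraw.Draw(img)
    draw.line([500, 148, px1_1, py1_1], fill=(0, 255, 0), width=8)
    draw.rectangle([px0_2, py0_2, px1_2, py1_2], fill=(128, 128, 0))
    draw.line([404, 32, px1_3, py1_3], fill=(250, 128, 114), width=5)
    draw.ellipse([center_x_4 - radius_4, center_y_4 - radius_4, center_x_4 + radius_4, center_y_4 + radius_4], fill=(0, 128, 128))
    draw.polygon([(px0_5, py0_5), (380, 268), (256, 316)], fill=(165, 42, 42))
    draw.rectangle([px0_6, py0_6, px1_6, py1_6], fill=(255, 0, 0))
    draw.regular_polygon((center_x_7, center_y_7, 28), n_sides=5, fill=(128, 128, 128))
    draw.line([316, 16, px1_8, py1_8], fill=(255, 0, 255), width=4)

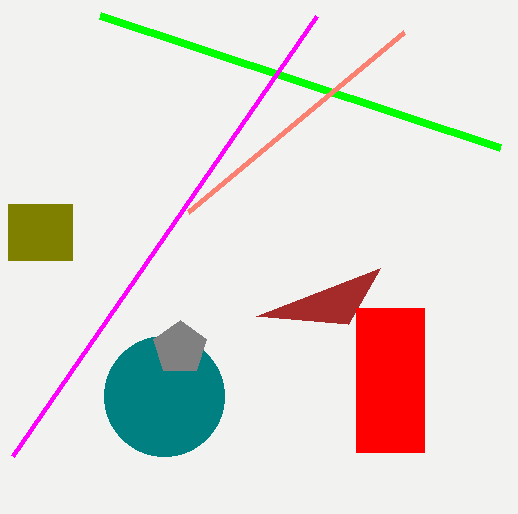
px1_1 = 100
py1_1 = 16
px0_2 = 8
py0_2 = 204
px1_2 = 72
py1_2 = 260
px1_3 = 188
py1_3 = 212
center_x_4 = 164
center_y_4 = 396
radius_4 = 60
px0_5 = 348
py0_5 = 324
px0_6 = 356
py0_6 = 308
px1_6 = 424
py1_6 = 452
center_x_7 = 180
center_y_7 = 348
px1_8 = 12
py1_8 = 456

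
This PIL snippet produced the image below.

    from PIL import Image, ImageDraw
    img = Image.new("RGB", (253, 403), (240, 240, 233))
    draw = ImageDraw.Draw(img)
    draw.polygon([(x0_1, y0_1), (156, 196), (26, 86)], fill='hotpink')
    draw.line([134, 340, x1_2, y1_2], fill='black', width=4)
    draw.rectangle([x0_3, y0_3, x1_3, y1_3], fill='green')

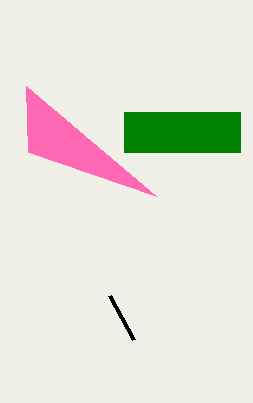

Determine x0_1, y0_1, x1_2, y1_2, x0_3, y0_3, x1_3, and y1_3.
x0_1 = 28
y0_1 = 152
x1_2 = 110
y1_2 = 296
x0_3 = 124
y0_3 = 112
x1_3 = 240
y1_3 = 152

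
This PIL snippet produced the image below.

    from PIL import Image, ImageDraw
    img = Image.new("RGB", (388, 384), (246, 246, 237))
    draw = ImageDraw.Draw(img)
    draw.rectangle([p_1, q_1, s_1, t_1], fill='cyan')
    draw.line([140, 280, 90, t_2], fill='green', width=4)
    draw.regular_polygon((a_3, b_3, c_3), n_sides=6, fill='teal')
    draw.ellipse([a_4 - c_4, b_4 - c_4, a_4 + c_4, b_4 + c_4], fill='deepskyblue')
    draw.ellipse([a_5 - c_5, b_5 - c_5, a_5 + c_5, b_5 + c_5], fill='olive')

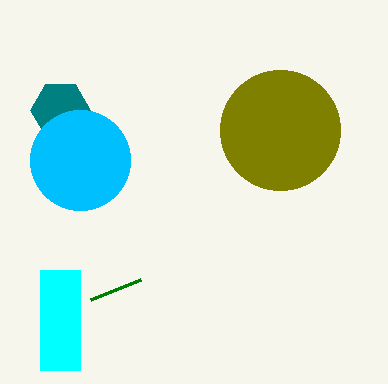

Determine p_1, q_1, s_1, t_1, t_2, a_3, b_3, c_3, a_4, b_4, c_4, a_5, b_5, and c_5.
p_1 = 40, q_1 = 270, s_1 = 80, t_1 = 370, t_2 = 300, a_3 = 60, b_3 = 110, c_3 = 30, a_4 = 80, b_4 = 160, c_4 = 50, a_5 = 280, b_5 = 130, c_5 = 60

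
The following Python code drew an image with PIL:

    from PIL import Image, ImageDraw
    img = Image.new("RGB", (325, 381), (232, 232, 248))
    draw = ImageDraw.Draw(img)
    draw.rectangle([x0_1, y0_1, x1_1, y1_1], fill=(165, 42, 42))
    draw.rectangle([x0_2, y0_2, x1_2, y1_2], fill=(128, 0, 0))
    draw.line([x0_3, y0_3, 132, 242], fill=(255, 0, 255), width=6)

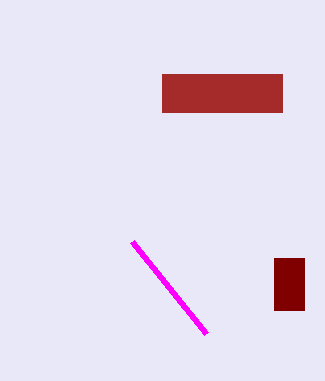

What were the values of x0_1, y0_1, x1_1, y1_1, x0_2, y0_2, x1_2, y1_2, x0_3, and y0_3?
x0_1 = 162
y0_1 = 74
x1_1 = 282
y1_1 = 112
x0_2 = 274
y0_2 = 258
x1_2 = 304
y1_2 = 310
x0_3 = 206
y0_3 = 334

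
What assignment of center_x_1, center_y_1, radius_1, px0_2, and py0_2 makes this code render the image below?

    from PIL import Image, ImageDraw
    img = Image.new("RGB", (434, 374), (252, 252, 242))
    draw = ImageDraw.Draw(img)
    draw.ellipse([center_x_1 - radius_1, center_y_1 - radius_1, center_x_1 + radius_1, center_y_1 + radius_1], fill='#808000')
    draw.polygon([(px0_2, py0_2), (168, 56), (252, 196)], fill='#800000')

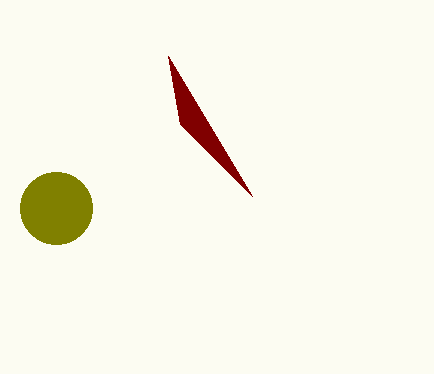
center_x_1 = 56, center_y_1 = 208, radius_1 = 36, px0_2 = 180, py0_2 = 124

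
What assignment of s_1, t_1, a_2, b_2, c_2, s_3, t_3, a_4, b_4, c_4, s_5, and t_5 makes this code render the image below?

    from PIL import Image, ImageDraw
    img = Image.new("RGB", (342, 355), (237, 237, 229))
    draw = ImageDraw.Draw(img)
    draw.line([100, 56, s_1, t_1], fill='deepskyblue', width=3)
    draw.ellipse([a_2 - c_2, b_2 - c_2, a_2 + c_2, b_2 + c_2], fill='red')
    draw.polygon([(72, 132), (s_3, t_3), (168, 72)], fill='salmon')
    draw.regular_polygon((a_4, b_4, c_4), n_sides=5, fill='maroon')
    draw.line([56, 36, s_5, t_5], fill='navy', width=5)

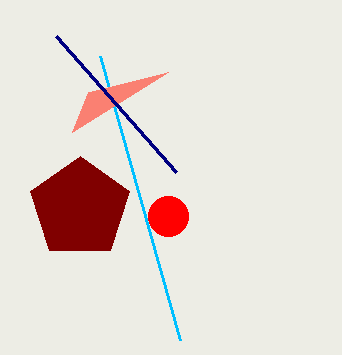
s_1 = 180
t_1 = 340
a_2 = 168
b_2 = 216
c_2 = 20
s_3 = 88
t_3 = 92
a_4 = 80
b_4 = 208
c_4 = 52
s_5 = 176
t_5 = 172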